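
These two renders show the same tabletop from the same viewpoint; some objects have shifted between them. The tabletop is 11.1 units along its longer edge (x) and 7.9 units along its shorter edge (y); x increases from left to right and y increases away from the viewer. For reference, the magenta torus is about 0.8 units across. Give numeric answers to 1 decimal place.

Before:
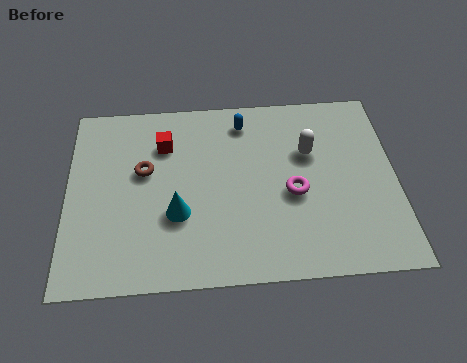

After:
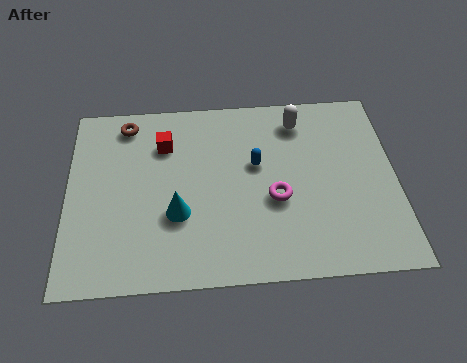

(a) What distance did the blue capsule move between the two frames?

1.9

The blue capsule moved from about (6.0, 6.6) to (6.4, 4.7), a distance of √(0.4² + 1.9²) ≈ 1.9.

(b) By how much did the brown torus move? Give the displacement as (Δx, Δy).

(-0.6, 2.1)

The brown torus was at about (2.6, 4.7) and moved to about (2.0, 6.8).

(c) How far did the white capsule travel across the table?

1.4

The white capsule was near (8.2, 5.1) before and (7.9, 6.5) after, so it travelled √(0.3² + 1.4²) ≈ 1.4 units.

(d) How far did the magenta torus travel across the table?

0.6

The magenta torus was near (7.6, 3.4) before and (7.0, 3.2) after, so it travelled √(0.6² + 0.2²) ≈ 0.6 units.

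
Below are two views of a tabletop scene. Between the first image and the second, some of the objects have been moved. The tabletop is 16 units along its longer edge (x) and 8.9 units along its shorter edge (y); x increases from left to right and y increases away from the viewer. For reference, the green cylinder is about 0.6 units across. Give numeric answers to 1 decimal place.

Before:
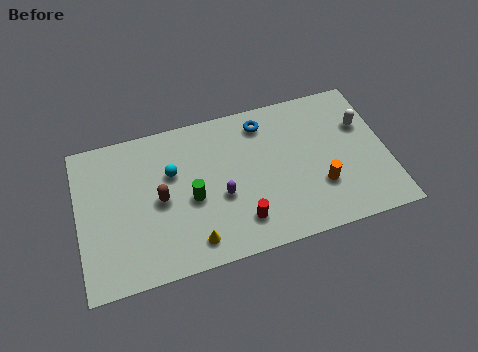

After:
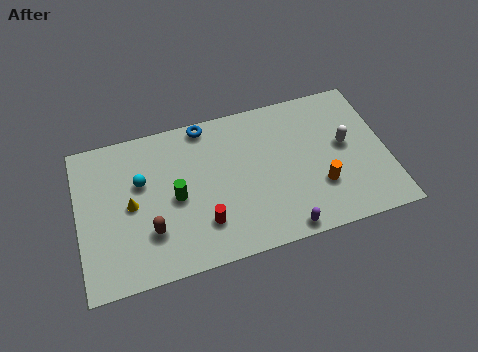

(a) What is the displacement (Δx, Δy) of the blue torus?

(-3.0, 0.7)

The blue torus was at about (9.8, 7.4) and moved to about (6.8, 8.1).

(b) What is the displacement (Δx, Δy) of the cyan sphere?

(-1.6, -0.1)

The cyan sphere started near (4.9, 5.7) and ended near (3.3, 5.6).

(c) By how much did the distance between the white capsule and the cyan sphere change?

+0.6

Before: roughly 10.0 units apart; after: 10.6. That's 0.6 units further apart.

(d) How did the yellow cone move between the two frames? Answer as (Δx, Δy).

(-3.0, 3.0)

The yellow cone was at about (5.7, 1.4) and moved to about (2.7, 4.4).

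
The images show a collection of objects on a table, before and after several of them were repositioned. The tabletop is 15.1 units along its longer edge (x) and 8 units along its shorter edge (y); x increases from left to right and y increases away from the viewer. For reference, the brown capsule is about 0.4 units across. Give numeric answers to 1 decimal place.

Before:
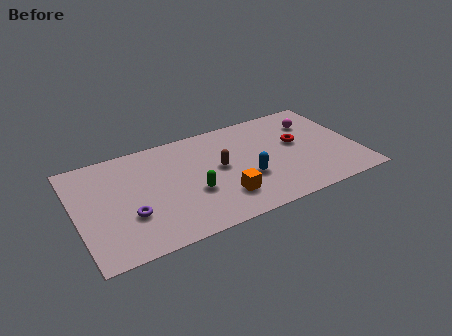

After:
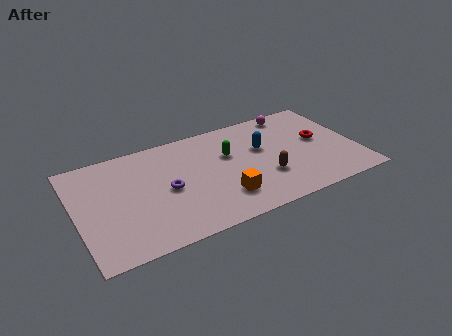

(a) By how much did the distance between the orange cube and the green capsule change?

+1.4

The distance was about 1.8 in the first image and 3.2 in the second, so they moved 1.4 units further apart.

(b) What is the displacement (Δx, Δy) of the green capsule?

(2.2, 2.1)

The green capsule started near (6.1, 3.0) and ended near (8.3, 5.1).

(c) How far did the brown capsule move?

2.9

The brown capsule moved from about (7.7, 4.3) to (10.0, 2.6), a distance of √(2.3² + 1.7²) ≈ 2.9.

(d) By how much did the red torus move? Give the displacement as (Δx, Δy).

(1.2, -0.2)

The red torus was at about (12.0, 4.6) and moved to about (13.2, 4.4).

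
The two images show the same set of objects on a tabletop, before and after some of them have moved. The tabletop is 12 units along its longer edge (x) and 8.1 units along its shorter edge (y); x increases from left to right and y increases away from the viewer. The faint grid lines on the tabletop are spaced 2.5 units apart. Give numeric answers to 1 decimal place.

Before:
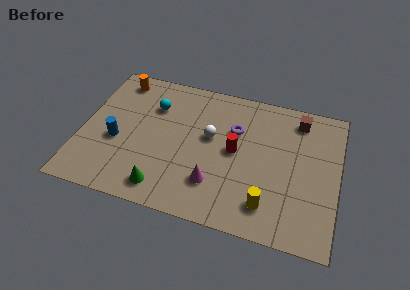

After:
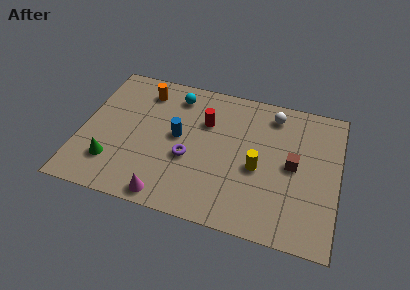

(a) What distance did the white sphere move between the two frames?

3.5

The white sphere moved from about (6.0, 4.7) to (8.8, 6.8), a distance of √(2.8² + 2.1²) ≈ 3.5.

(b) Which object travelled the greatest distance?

the white sphere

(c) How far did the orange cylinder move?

1.4

The orange cylinder moved from about (1.4, 7.0) to (2.7, 6.6), a distance of √(1.3² + 0.4²) ≈ 1.4.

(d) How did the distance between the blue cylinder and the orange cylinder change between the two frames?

-0.8

The distance was about 3.7 in the first image and 2.9 in the second, so they moved 0.8 units closer together.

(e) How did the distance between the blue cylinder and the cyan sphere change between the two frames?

-0.5

The distance was about 2.9 in the first image and 2.4 in the second, so they moved 0.5 units closer together.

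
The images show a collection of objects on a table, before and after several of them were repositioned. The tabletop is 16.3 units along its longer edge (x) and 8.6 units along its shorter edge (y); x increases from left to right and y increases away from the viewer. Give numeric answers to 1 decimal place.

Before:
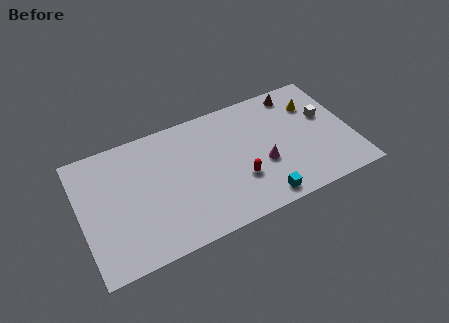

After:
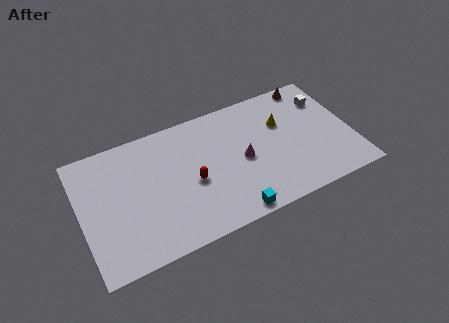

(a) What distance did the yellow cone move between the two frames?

2.1

The yellow cone moved from about (14.3, 6.3) to (12.3, 5.7), a distance of √(2.0² + 0.6²) ≈ 2.1.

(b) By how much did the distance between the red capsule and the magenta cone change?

+1.5

The distance was about 1.6 in the first image and 3.1 in the second, so they moved 1.5 units further apart.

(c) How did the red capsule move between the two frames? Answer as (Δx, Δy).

(-2.7, 1.0)

The red capsule started near (9.3, 2.8) and ended near (6.6, 3.8).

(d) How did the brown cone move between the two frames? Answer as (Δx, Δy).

(0.9, 0.3)

The brown cone was at about (13.4, 7.5) and moved to about (14.3, 7.8).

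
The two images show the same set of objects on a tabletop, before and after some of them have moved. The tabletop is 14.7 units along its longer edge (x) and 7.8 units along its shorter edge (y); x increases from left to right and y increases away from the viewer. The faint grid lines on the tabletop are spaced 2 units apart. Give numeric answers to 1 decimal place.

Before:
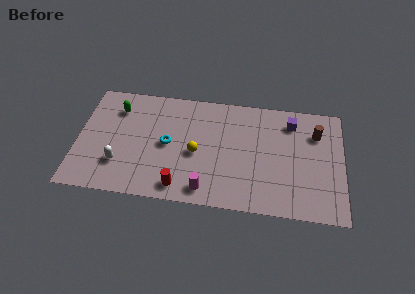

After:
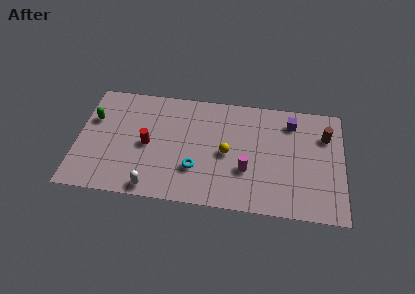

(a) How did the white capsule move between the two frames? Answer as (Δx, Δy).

(1.9, -1.4)

The white capsule was at about (2.4, 2.2) and moved to about (4.3, 0.8).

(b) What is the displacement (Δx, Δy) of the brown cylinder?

(0.5, -0.1)

The brown cylinder started near (13.2, 5.7) and ended near (13.7, 5.6).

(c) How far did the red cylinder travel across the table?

3.2

The red cylinder was near (5.8, 1.1) before and (3.9, 3.7) after, so it travelled √(1.9² + 2.6²) ≈ 3.2 units.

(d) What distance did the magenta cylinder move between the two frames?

2.7

The magenta cylinder moved from about (7.2, 1.1) to (9.4, 2.7), a distance of √(2.2² + 1.6²) ≈ 2.7.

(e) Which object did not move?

the purple cube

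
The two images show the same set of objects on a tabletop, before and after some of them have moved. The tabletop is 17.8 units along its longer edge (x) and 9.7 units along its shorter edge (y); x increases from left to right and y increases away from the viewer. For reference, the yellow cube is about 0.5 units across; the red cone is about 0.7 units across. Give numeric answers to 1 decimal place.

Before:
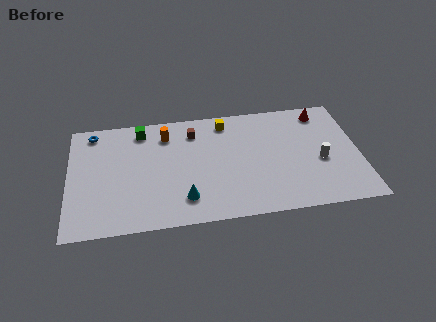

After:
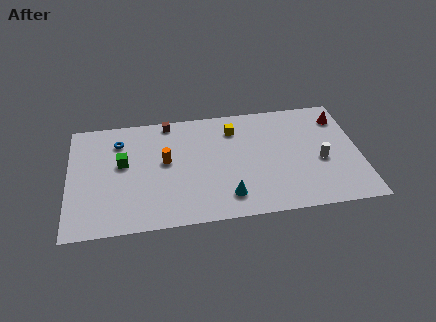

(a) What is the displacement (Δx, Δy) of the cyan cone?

(2.6, -0.2)

The cyan cone was at about (7.0, 2.1) and moved to about (9.6, 1.9).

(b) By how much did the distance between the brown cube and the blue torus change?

-2.9

They were about 6.3 units apart before and 3.4 after — 2.9 units closer together.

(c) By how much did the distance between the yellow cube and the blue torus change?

-1.1

The distance was about 8.2 in the first image and 7.1 in the second, so they moved 1.1 units closer together.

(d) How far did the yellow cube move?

0.9

From (9.7, 8.3) to (10.2, 7.6), the yellow cube covered √(0.5² + 0.7²) ≈ 0.9 units.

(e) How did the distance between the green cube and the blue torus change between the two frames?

-1.1

They were about 3.0 units apart before and 1.9 after — 1.1 units closer together.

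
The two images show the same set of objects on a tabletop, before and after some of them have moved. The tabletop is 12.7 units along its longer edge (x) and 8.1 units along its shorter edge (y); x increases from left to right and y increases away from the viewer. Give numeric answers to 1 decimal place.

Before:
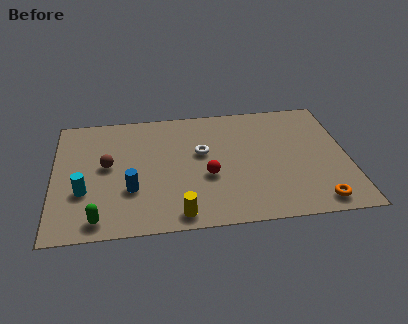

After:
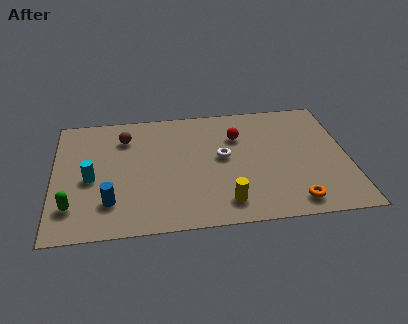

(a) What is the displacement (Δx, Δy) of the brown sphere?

(0.8, 1.8)

The brown sphere started near (2.3, 4.4) and ended near (3.1, 6.2).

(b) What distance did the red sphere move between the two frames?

2.9

From (6.6, 3.2) to (8.0, 5.7), the red sphere covered √(1.4² + 2.5²) ≈ 2.9 units.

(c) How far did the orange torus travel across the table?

1.0

The orange torus was near (11.2, 1.0) before and (10.2, 1.1) after, so it travelled √(1.0² + 0.1²) ≈ 1.0 units.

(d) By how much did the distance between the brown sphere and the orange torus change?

-0.8

They were about 9.5 units apart before and 8.7 after — 0.8 units closer together.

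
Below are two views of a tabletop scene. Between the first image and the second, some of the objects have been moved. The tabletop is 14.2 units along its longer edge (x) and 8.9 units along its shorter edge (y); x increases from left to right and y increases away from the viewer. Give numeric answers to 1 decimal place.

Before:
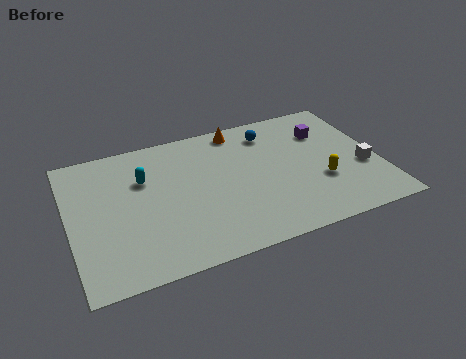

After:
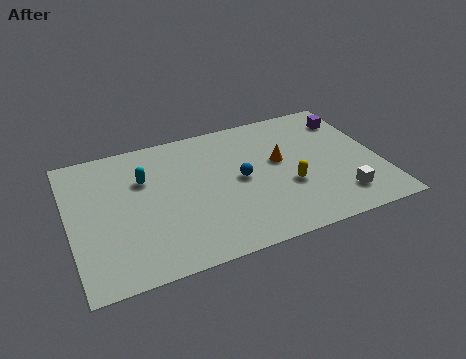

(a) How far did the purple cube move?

1.3

The purple cube was near (12.0, 6.4) before and (13.2, 7.0) after, so it travelled √(1.2² + 0.6²) ≈ 1.3 units.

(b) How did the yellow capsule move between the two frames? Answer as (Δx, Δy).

(-1.5, 0.2)

The yellow capsule was at about (11.4, 3.1) and moved to about (9.9, 3.3).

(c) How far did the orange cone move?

3.2

The orange cone was near (8.1, 7.9) before and (9.7, 5.1) after, so it travelled √(1.6² + 2.8²) ≈ 3.2 units.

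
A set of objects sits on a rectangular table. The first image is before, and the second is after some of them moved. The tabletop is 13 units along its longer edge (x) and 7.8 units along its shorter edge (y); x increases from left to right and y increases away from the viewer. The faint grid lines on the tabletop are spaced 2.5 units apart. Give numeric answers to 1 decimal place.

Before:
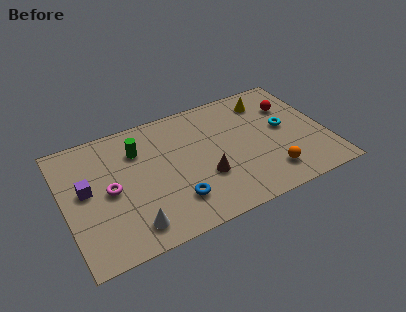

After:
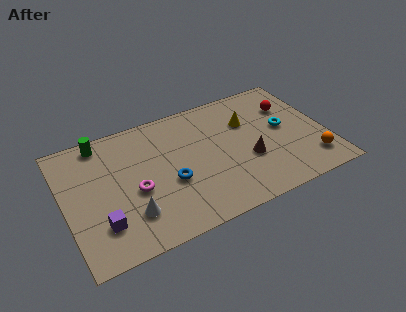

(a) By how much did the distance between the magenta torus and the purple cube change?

+1.0

They were about 1.2 units apart before and 2.2 after — 1.0 units further apart.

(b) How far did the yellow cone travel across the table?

1.5

From (10.4, 6.3) to (9.3, 5.3), the yellow cone covered √(1.1² + 1.0²) ≈ 1.5 units.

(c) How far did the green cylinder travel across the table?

2.1

From (3.8, 5.7) to (2.1, 6.9), the green cylinder covered √(1.7² + 1.2²) ≈ 2.1 units.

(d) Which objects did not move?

the cyan torus and the red sphere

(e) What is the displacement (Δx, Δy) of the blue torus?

(-0.1, 1.2)

The blue torus started near (5.2, 1.9) and ended near (5.1, 3.1).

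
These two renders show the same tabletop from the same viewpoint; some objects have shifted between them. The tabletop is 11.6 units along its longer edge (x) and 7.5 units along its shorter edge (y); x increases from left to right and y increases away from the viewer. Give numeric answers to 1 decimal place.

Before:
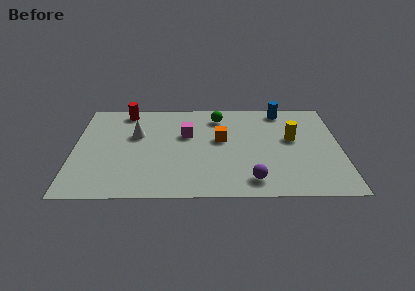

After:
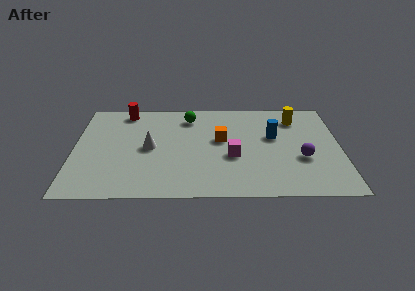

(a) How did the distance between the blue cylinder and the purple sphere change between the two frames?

-3.5

They were about 5.6 units apart before and 2.1 after — 3.5 units closer together.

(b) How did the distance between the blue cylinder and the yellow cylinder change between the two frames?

-0.6

Before: roughly 2.3 units apart; after: 1.7. That's 0.6 units closer together.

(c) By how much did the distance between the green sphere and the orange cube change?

+0.5

The distance was about 1.8 in the first image and 2.3 in the second, so they moved 0.5 units further apart.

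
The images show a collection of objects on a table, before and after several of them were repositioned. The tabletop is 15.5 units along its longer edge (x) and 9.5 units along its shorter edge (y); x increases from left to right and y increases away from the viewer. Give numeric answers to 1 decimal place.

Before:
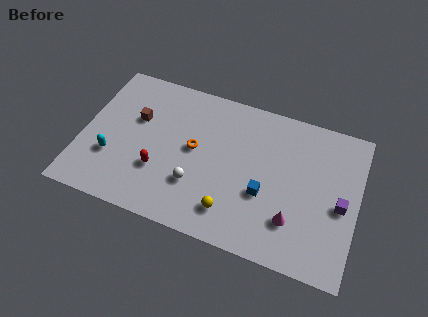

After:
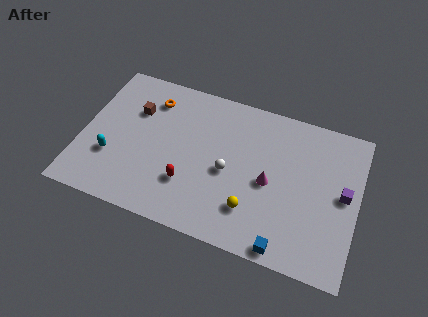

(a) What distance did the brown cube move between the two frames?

0.5

The brown cube was near (2.9, 6.0) before and (2.8, 6.5) after, so it travelled √(0.1² + 0.5²) ≈ 0.5 units.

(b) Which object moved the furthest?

the orange torus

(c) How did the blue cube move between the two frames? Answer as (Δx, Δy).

(1.4, -2.8)

The blue cube started near (10.4, 3.6) and ended near (11.8, 0.8).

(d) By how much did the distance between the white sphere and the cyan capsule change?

+1.8

Before: roughly 4.8 units apart; after: 6.6. That's 1.8 units further apart.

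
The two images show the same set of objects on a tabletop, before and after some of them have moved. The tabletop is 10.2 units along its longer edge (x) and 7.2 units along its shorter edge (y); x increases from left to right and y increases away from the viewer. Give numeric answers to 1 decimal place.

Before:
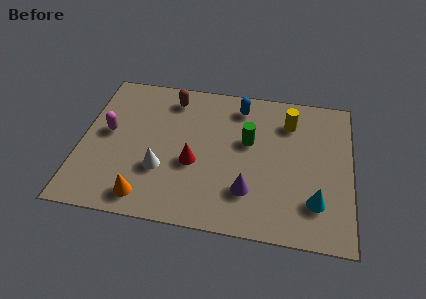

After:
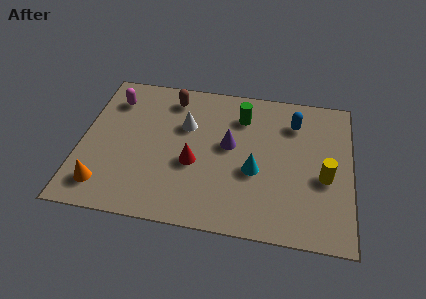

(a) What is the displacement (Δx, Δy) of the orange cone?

(-1.6, 0.3)

From the two frames, the orange cone sits at roughly (2.6, 1.0) before and (1.0, 1.3) after.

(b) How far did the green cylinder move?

1.2

The green cylinder was near (6.3, 4.3) before and (6.0, 5.5) after, so it travelled √(0.3² + 1.2²) ≈ 1.2 units.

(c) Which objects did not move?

the red cone and the brown capsule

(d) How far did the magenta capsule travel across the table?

1.7

From (1.0, 3.9) to (1.1, 5.6), the magenta capsule covered √(0.1² + 1.7²) ≈ 1.7 units.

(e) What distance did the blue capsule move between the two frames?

2.2

The blue capsule was near (5.9, 6.0) before and (8.0, 5.5) after, so it travelled √(2.1² + 0.5²) ≈ 2.2 units.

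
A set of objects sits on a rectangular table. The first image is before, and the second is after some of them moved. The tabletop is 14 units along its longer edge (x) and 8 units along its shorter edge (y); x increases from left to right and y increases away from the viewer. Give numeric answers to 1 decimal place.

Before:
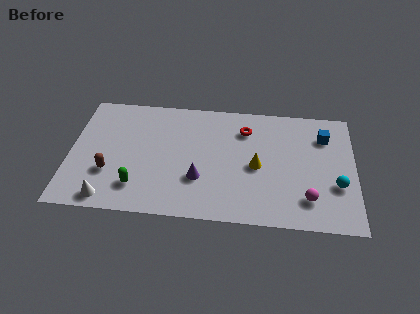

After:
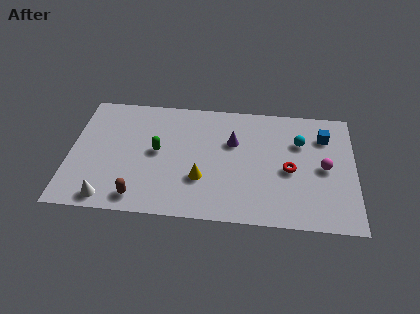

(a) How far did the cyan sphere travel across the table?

3.2

From (13.1, 2.8) to (11.3, 5.5), the cyan sphere covered √(1.8² + 2.7²) ≈ 3.2 units.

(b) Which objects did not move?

the blue cube and the white cone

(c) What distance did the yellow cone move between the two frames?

2.9

From (9.2, 3.7) to (6.5, 2.6), the yellow cone covered √(2.7² + 1.1²) ≈ 2.9 units.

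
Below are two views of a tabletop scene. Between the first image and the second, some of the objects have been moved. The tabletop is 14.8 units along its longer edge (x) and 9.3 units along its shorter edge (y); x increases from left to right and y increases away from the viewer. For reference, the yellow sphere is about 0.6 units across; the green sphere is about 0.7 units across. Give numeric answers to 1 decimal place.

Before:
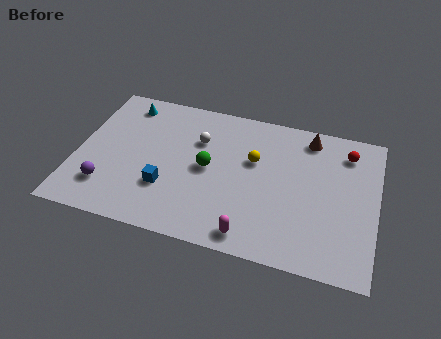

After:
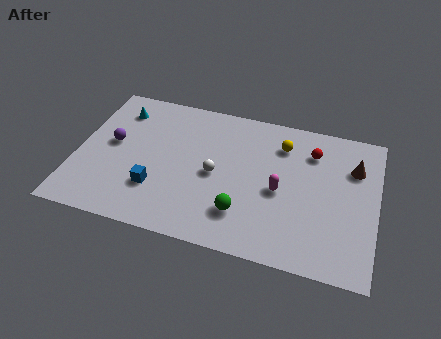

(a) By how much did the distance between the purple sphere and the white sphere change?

-0.7

The distance was about 5.9 in the first image and 5.2 in the second, so they moved 0.7 units closer together.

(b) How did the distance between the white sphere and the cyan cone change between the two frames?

+1.8

They were about 4.1 units apart before and 5.9 after — 1.8 units further apart.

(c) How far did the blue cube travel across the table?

0.5

The blue cube was near (4.6, 2.9) before and (4.1, 2.7) after, so it travelled √(0.5² + 0.2²) ≈ 0.5 units.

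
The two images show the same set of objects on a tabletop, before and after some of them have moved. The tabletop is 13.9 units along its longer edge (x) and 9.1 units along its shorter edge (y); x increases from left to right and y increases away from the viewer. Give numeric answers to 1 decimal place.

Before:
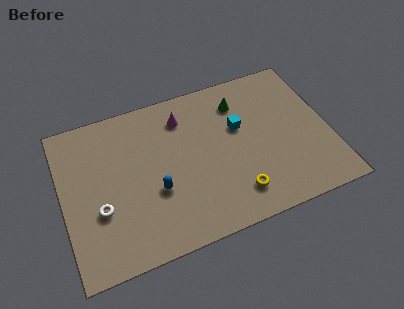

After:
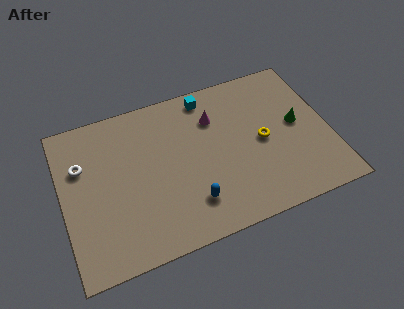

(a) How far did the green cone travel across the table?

3.6

From (9.5, 7.1) to (12.3, 4.8), the green cone covered √(2.8² + 2.3²) ≈ 3.6 units.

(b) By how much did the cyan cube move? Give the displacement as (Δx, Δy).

(-1.4, 2.4)

The cyan cube started near (9.3, 5.6) and ended near (7.9, 8.0).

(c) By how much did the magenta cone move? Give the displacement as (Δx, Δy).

(1.6, -0.6)

The magenta cone started near (6.5, 7.2) and ended near (8.1, 6.6).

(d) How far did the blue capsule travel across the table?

2.1

The blue capsule moved from about (4.7, 3.4) to (6.4, 2.1), a distance of √(1.7² + 1.3²) ≈ 2.1.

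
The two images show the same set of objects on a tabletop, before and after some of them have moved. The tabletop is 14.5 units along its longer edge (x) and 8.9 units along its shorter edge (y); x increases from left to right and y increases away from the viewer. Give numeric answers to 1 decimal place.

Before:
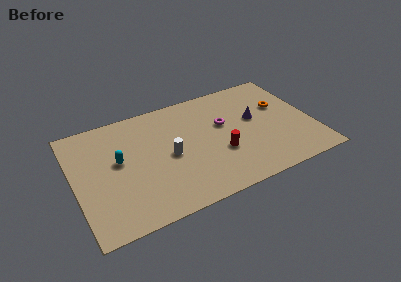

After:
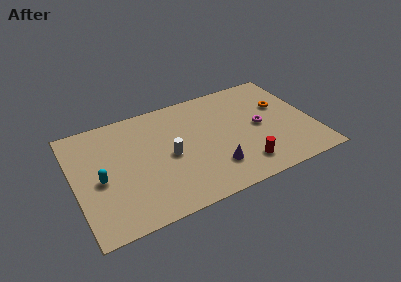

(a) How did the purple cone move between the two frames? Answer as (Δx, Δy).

(-2.9, -2.9)

The purple cone was at about (11.1, 5.1) and moved to about (8.2, 2.2).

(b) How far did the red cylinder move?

1.9

From (8.7, 3.2) to (9.9, 1.7), the red cylinder covered √(1.2² + 1.5²) ≈ 1.9 units.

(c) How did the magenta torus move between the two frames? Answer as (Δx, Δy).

(2.1, -1.0)

The magenta torus was at about (9.2, 5.4) and moved to about (11.3, 4.4).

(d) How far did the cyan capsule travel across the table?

1.6

The cyan capsule moved from about (2.7, 5.0) to (1.5, 4.0), a distance of √(1.2² + 1.0²) ≈ 1.6.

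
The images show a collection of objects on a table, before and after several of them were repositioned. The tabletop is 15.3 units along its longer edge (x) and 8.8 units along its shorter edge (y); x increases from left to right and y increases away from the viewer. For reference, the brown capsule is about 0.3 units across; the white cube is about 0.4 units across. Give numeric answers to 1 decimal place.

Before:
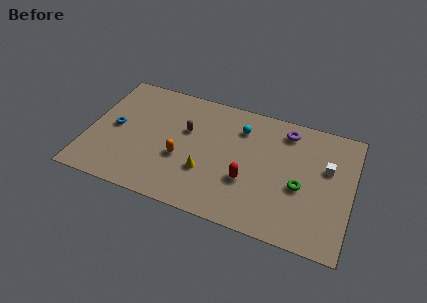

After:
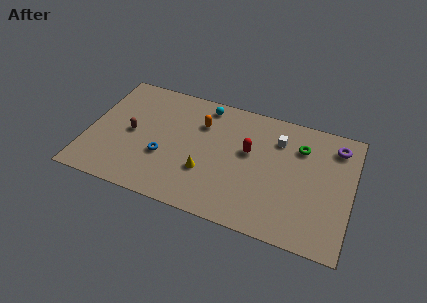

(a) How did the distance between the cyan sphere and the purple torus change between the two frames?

+5.0

The distance was about 2.7 in the first image and 7.7 in the second, so they moved 5.0 units further apart.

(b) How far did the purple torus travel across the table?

2.9

The purple torus was near (11.3, 7.4) before and (14.2, 7.2) after, so it travelled √(2.9² + 0.2²) ≈ 2.9 units.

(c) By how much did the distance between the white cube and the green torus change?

-1.0

The distance was about 2.3 in the first image and 1.3 in the second, so they moved 1.0 units closer together.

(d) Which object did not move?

the yellow cone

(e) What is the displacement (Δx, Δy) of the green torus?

(-0.2, 2.8)

The green torus started near (12.4, 3.7) and ended near (12.2, 6.5).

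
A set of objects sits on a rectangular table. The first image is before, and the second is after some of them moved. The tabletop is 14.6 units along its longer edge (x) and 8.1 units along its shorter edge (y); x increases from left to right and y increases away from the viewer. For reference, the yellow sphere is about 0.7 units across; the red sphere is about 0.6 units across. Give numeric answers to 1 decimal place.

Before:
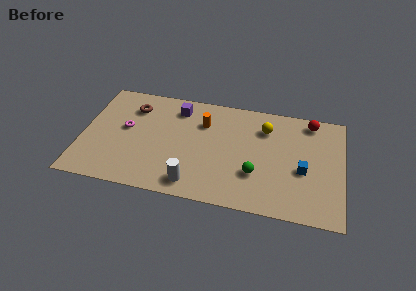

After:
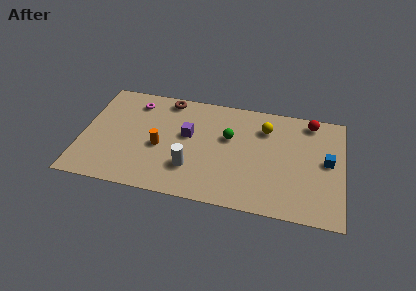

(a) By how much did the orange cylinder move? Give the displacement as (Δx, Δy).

(-2.3, -2.3)

From the two frames, the orange cylinder sits at roughly (6.7, 5.8) before and (4.4, 3.5) after.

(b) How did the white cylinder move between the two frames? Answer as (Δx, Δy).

(-0.2, 1.1)

The white cylinder started near (6.4, 1.2) and ended near (6.2, 2.3).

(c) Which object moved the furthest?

the orange cylinder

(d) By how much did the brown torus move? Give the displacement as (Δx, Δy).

(1.9, 1.0)

The brown torus was at about (2.7, 6.2) and moved to about (4.6, 7.2).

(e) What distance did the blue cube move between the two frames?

1.6

The blue cube moved from about (12.4, 3.4) to (13.7, 4.3), a distance of √(1.3² + 0.9²) ≈ 1.6.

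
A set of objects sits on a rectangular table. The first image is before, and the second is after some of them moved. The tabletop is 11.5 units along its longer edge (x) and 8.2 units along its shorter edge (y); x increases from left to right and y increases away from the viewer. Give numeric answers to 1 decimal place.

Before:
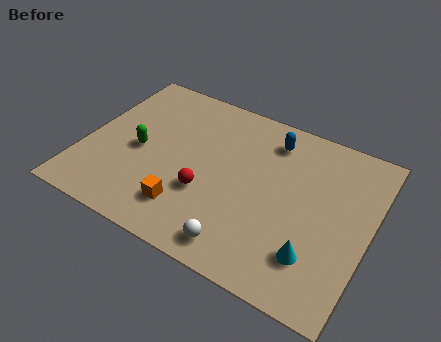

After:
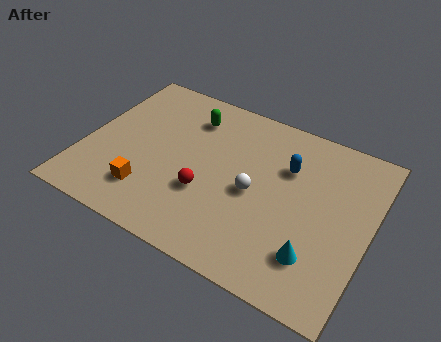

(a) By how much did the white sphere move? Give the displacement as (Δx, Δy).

(0.1, 2.7)

From the two frames, the white sphere sits at roughly (6.8, 1.1) before and (6.9, 3.8) after.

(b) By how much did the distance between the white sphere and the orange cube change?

+2.0

The distance was about 2.4 in the first image and 4.4 in the second, so they moved 2.0 units further apart.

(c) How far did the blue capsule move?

1.4

The blue capsule was near (7.2, 6.7) before and (8.0, 5.6) after, so it travelled √(0.8² + 1.1²) ≈ 1.4 units.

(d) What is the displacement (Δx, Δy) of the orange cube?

(-1.6, 0.1)

The orange cube was at about (4.5, 1.8) and moved to about (2.9, 1.9).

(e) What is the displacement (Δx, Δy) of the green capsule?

(1.7, 2.6)

The green capsule started near (2.2, 3.8) and ended near (3.9, 6.4).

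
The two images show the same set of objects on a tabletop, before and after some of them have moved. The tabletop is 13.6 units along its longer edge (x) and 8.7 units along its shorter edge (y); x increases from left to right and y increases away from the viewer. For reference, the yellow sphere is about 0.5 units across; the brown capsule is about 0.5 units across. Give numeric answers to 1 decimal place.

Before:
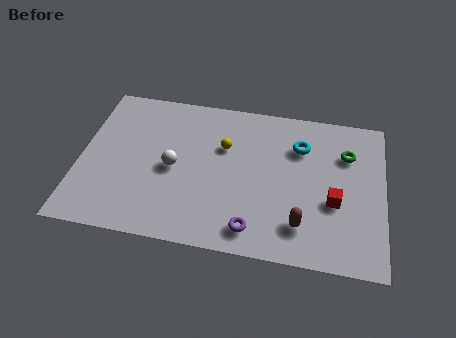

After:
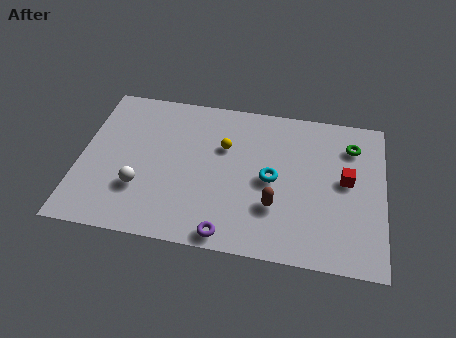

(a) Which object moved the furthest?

the cyan torus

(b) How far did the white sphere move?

2.0

The white sphere was near (4.2, 4.1) before and (2.8, 2.7) after, so it travelled √(1.4² + 1.4²) ≈ 2.0 units.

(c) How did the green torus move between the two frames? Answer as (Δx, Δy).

(0.2, 0.5)

From the two frames, the green torus sits at roughly (11.9, 6.2) before and (12.1, 6.7) after.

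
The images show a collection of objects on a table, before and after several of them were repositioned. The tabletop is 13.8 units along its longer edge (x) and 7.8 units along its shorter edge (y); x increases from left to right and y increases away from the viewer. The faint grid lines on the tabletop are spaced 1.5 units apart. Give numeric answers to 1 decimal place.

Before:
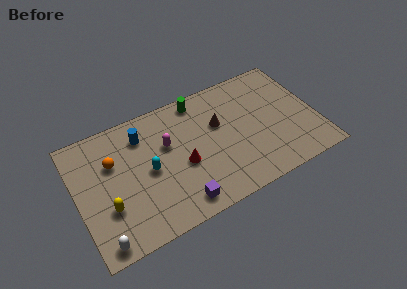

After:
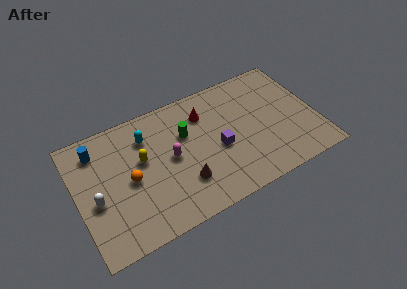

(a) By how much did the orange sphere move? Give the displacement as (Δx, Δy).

(0.8, -1.5)

The orange sphere started near (2.2, 5.2) and ended near (3.0, 3.7).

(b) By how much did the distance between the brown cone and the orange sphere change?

-2.8

They were about 6.1 units apart before and 3.3 after — 2.8 units closer together.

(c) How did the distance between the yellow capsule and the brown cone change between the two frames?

-3.9

They were about 7.1 units apart before and 3.2 after — 3.9 units closer together.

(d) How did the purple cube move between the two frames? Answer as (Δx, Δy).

(2.6, 2.3)

The purple cube started near (5.5, 1.1) and ended near (8.1, 3.4).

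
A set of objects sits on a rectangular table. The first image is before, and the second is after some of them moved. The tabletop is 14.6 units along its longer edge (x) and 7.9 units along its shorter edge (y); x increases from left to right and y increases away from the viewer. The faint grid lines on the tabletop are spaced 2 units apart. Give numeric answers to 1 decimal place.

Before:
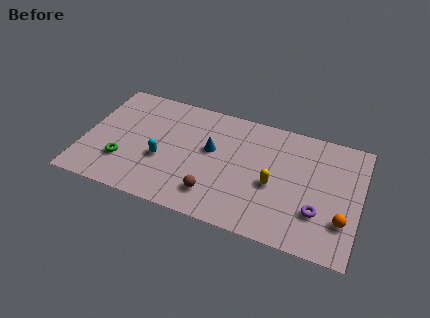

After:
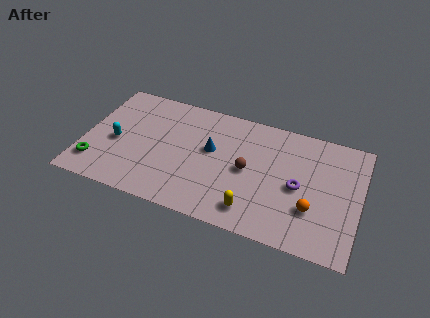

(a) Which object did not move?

the blue cone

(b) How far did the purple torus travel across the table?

1.7

The purple torus was near (12.5, 2.4) before and (11.4, 3.7) after, so it travelled √(1.1² + 1.3²) ≈ 1.7 units.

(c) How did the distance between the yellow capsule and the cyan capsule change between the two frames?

+1.9

They were about 5.9 units apart before and 7.8 after — 1.9 units further apart.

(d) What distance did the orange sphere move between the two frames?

1.6

The orange sphere moved from about (13.8, 2.3) to (12.2, 2.5), a distance of √(1.6² + 0.2²) ≈ 1.6.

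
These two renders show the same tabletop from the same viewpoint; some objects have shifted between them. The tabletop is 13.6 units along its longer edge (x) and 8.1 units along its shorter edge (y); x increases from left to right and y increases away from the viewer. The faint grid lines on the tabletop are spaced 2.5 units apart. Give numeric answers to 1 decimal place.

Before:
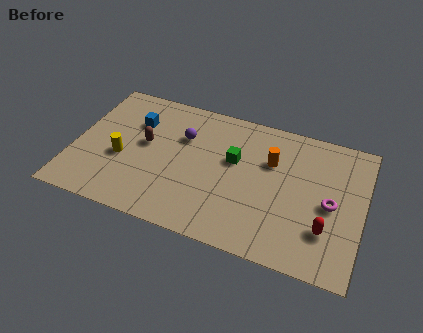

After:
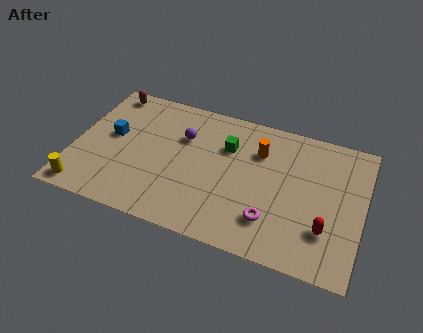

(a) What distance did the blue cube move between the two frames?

1.6

The blue cube was near (2.7, 5.7) before and (1.7, 4.5) after, so it travelled √(1.0² + 1.2²) ≈ 1.6 units.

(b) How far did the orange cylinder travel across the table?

0.7

From (9.2, 5.4) to (8.6, 5.8), the orange cylinder covered √(0.6² + 0.4²) ≈ 0.7 units.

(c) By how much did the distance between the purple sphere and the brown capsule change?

+2.2

The distance was about 2.0 in the first image and 4.2 in the second, so they moved 2.2 units further apart.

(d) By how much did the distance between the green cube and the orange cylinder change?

-0.3

Before: roughly 1.8 units apart; after: 1.5. That's 0.3 units closer together.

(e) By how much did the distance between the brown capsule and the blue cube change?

+1.4

They were about 1.3 units apart before and 2.7 after — 1.4 units further apart.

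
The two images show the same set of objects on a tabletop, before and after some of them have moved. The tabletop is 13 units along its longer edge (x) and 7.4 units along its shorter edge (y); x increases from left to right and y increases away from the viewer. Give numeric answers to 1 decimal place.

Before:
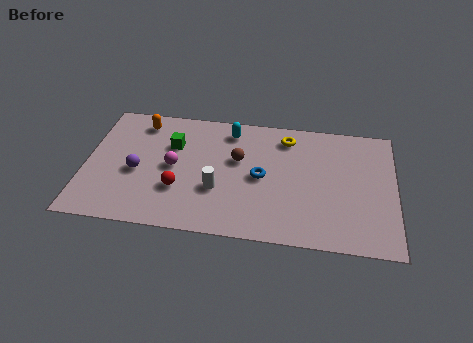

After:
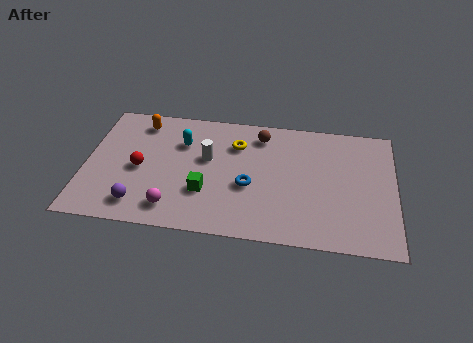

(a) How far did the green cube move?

3.0

The green cube was near (3.6, 5.0) before and (5.1, 2.4) after, so it travelled √(1.5² + 2.6²) ≈ 3.0 units.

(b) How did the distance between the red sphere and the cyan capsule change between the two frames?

-1.8

Before: roughly 4.3 units apart; after: 2.5. That's 1.8 units closer together.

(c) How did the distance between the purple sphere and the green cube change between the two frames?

+0.6

Before: roughly 2.3 units apart; after: 2.9. That's 0.6 units further apart.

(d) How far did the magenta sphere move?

2.4

The magenta sphere was near (3.7, 3.7) before and (3.8, 1.3) after, so it travelled √(0.1² + 2.4²) ≈ 2.4 units.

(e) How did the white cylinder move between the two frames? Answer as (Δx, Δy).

(-0.5, 1.8)

From the two frames, the white cylinder sits at roughly (5.6, 2.6) before and (5.1, 4.4) after.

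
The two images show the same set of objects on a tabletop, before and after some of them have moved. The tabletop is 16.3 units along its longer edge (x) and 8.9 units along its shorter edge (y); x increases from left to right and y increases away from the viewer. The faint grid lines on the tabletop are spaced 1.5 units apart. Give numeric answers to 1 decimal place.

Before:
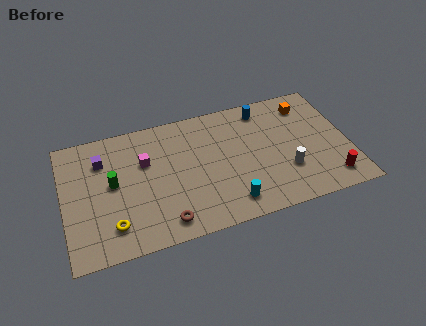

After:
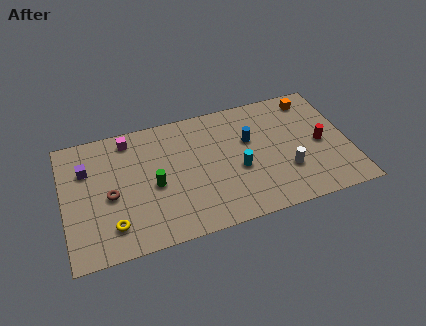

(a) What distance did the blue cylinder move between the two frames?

2.2

From (11.7, 7.6) to (10.7, 5.6), the blue cylinder covered √(1.0² + 2.0²) ≈ 2.2 units.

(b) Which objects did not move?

the yellow torus and the white cylinder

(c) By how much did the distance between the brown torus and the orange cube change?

+1.9

The distance was about 10.5 in the first image and 12.4 in the second, so they moved 1.9 units further apart.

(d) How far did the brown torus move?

4.0

The brown torus moved from about (5.5, 1.3) to (2.6, 4.0), a distance of √(2.9² + 2.7²) ≈ 4.0.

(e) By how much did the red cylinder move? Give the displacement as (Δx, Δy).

(-0.3, 2.7)

The red cylinder was at about (15.0, 1.5) and moved to about (14.7, 4.2).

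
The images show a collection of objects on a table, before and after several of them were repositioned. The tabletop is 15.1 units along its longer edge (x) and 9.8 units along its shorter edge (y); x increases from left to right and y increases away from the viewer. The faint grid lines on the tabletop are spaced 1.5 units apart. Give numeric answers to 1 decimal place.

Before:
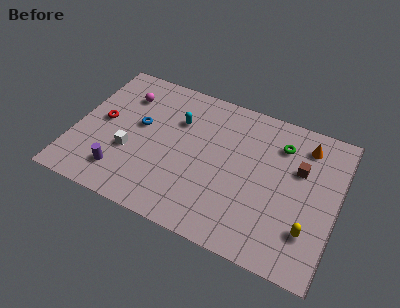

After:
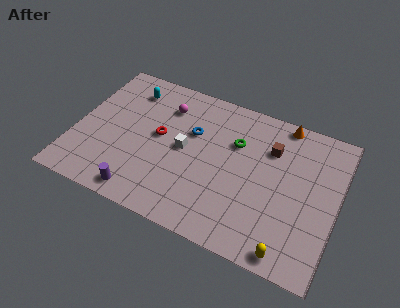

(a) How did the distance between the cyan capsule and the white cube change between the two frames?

+0.6

Before: roughly 4.0 units apart; after: 4.6. That's 0.6 units further apart.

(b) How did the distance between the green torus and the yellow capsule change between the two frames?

+1.5

They were about 5.3 units apart before and 6.8 after — 1.5 units further apart.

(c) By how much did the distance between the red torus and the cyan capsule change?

-1.2

Before: roughly 4.5 units apart; after: 3.3. That's 1.2 units closer together.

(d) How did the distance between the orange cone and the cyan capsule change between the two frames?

+1.6

Before: roughly 7.4 units apart; after: 9.0. That's 1.6 units further apart.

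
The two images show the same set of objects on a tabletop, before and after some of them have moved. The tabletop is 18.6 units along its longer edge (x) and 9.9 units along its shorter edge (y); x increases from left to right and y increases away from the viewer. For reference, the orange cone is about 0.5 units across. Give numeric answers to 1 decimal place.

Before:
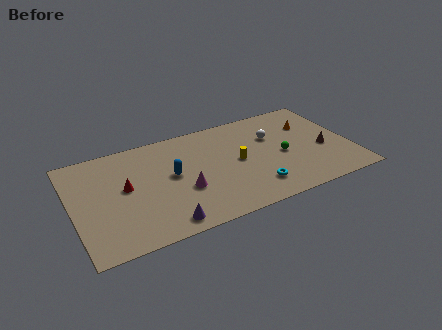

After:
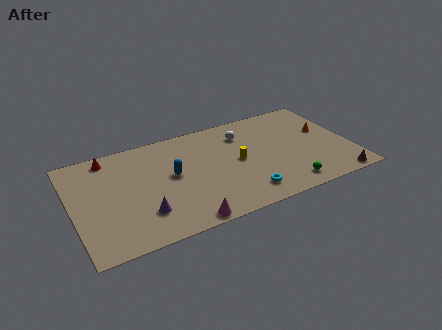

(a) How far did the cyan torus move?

0.8

The cyan torus moved from about (11.8, 2.1) to (11.1, 1.8), a distance of √(0.7² + 0.3²) ≈ 0.8.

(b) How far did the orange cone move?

1.3

From (16.2, 6.9) to (17.1, 5.9), the orange cone covered √(0.9² + 1.0²) ≈ 1.3 units.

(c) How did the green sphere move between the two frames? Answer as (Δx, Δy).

(-0.1, -3.1)

The green sphere started near (14.0, 4.5) and ended near (13.9, 1.4).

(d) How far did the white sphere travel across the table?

2.1

The white sphere moved from about (13.6, 6.6) to (11.7, 7.6), a distance of √(1.9² + 1.0²) ≈ 2.1.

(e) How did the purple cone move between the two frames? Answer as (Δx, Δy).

(-1.2, 1.4)

From the two frames, the purple cone sits at roughly (5.6, 1.2) before and (4.4, 2.6) after.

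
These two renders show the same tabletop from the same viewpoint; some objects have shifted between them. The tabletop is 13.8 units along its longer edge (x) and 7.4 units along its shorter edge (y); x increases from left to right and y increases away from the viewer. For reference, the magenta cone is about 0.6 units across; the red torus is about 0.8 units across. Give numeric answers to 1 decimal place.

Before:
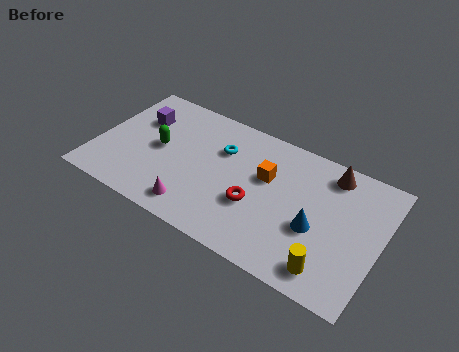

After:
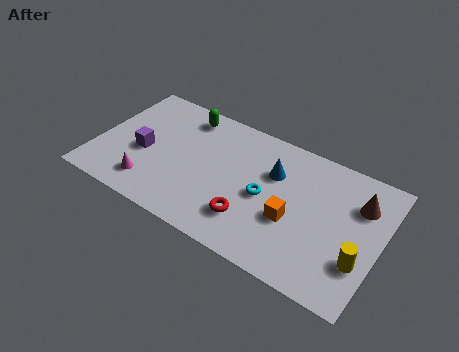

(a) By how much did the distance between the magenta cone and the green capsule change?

+1.5

Before: roughly 3.4 units apart; after: 4.9. That's 1.5 units further apart.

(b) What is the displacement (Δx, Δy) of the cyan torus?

(2.4, -1.6)

The cyan torus was at about (5.9, 5.1) and moved to about (8.3, 3.5).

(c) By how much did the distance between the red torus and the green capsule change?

+0.9

Before: roughly 5.0 units apart; after: 5.9. That's 0.9 units further apart.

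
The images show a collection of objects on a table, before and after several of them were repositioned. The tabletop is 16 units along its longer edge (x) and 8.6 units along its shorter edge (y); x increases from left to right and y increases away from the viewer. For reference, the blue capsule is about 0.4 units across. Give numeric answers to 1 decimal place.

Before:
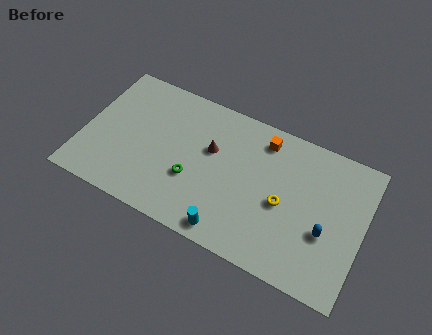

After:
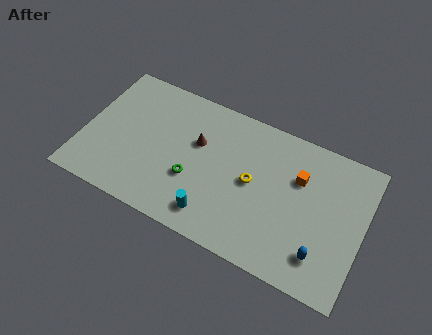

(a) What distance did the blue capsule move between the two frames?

1.4

The blue capsule was near (14.0, 3.3) before and (13.9, 1.9) after, so it travelled √(0.1² + 1.4²) ≈ 1.4 units.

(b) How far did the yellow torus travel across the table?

1.9

From (11.5, 3.9) to (9.7, 4.4), the yellow torus covered √(1.8² + 0.5²) ≈ 1.9 units.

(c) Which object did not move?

the green torus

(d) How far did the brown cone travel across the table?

0.8

The brown cone was near (7.2, 5.3) before and (6.4, 5.4) after, so it travelled √(0.8² + 0.1²) ≈ 0.8 units.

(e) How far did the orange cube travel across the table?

2.6

The orange cube was near (10.0, 7.2) before and (12.2, 5.8) after, so it travelled √(2.2² + 1.4²) ≈ 2.6 units.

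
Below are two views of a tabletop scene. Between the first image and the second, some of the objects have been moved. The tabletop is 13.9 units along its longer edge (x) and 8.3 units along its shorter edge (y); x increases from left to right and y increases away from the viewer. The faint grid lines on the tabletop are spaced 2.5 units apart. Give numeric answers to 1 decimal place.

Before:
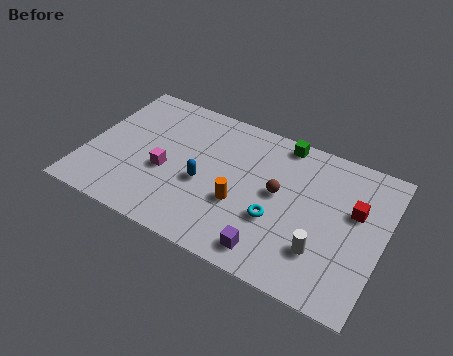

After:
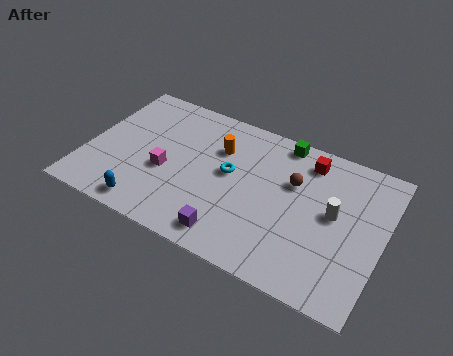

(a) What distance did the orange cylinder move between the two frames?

3.0

The orange cylinder was near (7.4, 3.1) before and (6.0, 5.8) after, so it travelled √(1.4² + 2.7²) ≈ 3.0 units.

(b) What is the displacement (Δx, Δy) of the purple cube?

(-1.9, 0.0)

The purple cube was at about (9.1, 1.2) and moved to about (7.2, 1.2).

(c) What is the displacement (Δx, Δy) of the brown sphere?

(0.6, 0.9)

The brown sphere started near (9.0, 4.5) and ended near (9.6, 5.4).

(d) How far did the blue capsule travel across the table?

3.4

The blue capsule was near (5.6, 3.5) before and (3.3, 1.0) after, so it travelled √(2.3² + 2.5²) ≈ 3.4 units.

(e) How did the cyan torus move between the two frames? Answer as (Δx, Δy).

(-2.4, 1.6)

From the two frames, the cyan torus sits at roughly (9.1, 3.0) before and (6.7, 4.6) after.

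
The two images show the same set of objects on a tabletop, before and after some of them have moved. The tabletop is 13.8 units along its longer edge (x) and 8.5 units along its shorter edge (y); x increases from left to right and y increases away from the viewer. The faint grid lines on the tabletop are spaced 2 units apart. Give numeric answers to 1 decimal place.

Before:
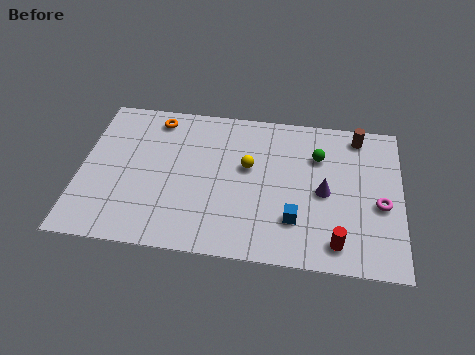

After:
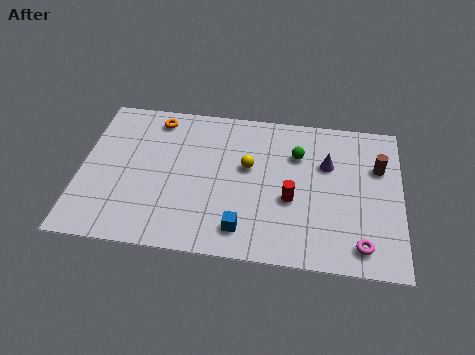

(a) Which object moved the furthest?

the red cylinder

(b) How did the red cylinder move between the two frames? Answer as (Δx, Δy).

(-2.0, 2.1)

From the two frames, the red cylinder sits at roughly (11.1, 1.3) before and (9.1, 3.4) after.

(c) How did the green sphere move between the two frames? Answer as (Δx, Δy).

(-0.9, 0.0)

The green sphere started near (10.2, 6.0) and ended near (9.3, 6.0).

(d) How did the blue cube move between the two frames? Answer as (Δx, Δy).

(-2.2, -0.8)

From the two frames, the blue cube sits at roughly (9.3, 2.3) before and (7.1, 1.5) after.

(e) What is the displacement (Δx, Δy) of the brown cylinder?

(0.9, -1.7)

The brown cylinder was at about (11.9, 7.4) and moved to about (12.8, 5.7).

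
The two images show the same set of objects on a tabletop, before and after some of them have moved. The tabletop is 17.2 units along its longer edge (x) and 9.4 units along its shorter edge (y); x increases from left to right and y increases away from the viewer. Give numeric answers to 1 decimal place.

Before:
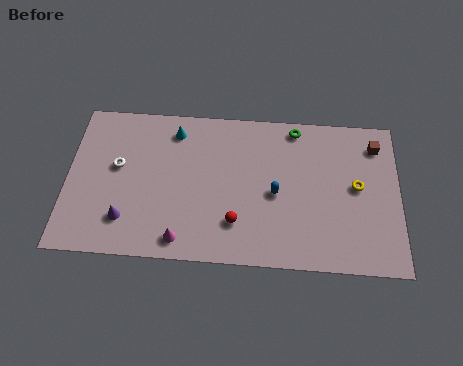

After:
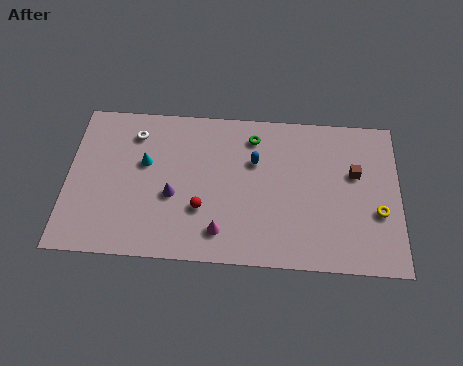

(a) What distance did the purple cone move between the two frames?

2.9

From (3.1, 2.2) to (5.5, 3.8), the purple cone covered √(2.4² + 1.6²) ≈ 2.9 units.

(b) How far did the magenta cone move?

2.1

The magenta cone was near (6.0, 1.2) before and (8.0, 1.8) after, so it travelled √(2.0² + 0.6²) ≈ 2.1 units.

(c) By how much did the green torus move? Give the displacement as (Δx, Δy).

(-2.2, -0.7)

From the two frames, the green torus sits at roughly (11.8, 8.4) before and (9.6, 7.7) after.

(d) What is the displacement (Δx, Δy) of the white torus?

(0.8, 2.1)

The white torus was at about (2.6, 5.4) and moved to about (3.4, 7.5).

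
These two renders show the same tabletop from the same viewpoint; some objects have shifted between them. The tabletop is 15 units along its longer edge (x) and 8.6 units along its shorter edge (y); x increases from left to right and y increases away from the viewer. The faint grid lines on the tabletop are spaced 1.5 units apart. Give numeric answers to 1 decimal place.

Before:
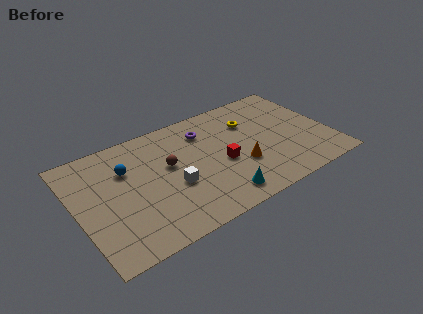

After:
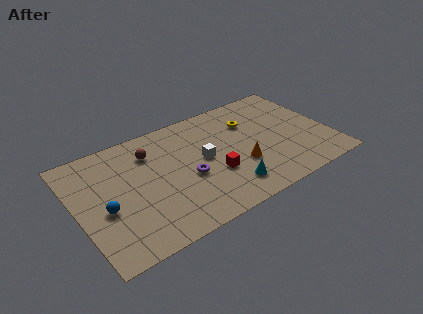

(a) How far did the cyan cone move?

0.7

From (7.9, 1.3) to (8.5, 1.7), the cyan cone covered √(0.6² + 0.4²) ≈ 0.7 units.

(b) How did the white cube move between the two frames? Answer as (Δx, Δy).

(2.0, 1.1)

The white cube started near (5.5, 3.4) and ended near (7.5, 4.5).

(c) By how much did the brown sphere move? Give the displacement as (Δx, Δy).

(-0.9, 1.5)

The brown sphere was at about (5.5, 5.0) and moved to about (4.6, 6.5).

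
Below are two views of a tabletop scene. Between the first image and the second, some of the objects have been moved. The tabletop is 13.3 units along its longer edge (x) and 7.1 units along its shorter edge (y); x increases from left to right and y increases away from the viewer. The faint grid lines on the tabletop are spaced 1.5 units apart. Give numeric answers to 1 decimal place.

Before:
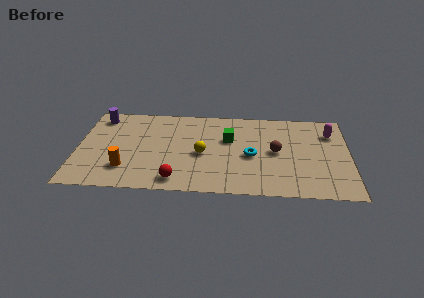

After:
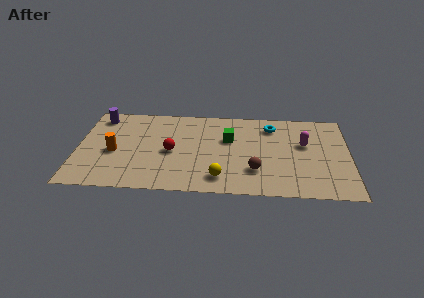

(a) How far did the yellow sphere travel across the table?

2.1

From (6.1, 3.2) to (7.0, 1.3), the yellow sphere covered √(0.9² + 1.9²) ≈ 2.1 units.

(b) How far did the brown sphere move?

1.9

From (9.7, 3.6) to (8.7, 2.0), the brown sphere covered √(1.0² + 1.6²) ≈ 1.9 units.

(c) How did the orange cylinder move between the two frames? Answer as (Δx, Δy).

(-0.6, 1.3)

The orange cylinder was at about (2.4, 1.8) and moved to about (1.8, 3.1).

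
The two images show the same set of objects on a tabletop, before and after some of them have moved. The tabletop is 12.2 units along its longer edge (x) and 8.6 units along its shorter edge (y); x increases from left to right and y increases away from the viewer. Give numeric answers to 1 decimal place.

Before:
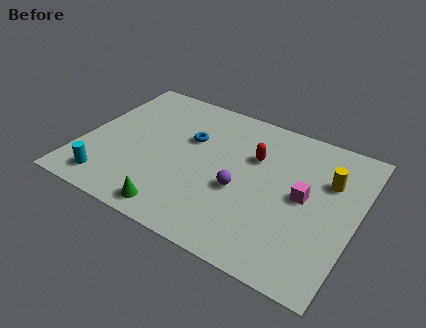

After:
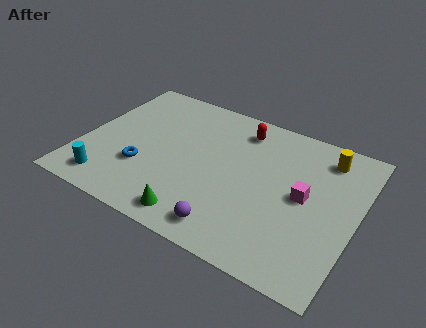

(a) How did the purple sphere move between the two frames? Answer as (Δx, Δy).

(-0.1, -2.3)

The purple sphere started near (7.2, 3.5) and ended near (7.1, 1.2).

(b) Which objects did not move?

the magenta cube and the cyan cylinder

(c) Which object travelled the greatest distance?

the blue torus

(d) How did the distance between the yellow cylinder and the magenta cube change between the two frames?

+1.1

They were about 1.7 units apart before and 2.8 after — 1.1 units further apart.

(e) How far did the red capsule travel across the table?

1.6

The red capsule was near (7.5, 5.7) before and (6.7, 7.1) after, so it travelled √(0.8² + 1.4²) ≈ 1.6 units.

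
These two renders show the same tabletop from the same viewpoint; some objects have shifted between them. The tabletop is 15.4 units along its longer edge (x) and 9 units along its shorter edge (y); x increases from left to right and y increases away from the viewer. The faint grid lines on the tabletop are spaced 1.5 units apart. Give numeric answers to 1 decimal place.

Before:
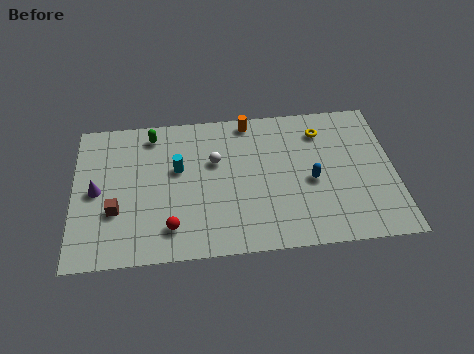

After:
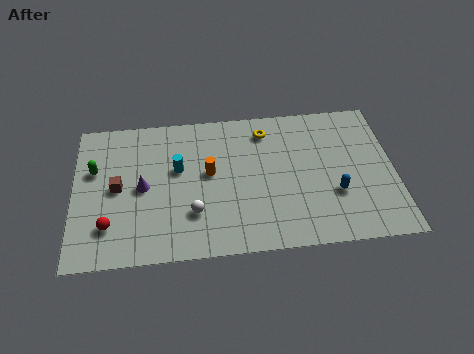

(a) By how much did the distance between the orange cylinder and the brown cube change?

-3.8

Before: roughly 8.2 units apart; after: 4.4. That's 3.8 units closer together.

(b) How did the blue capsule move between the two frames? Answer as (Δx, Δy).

(1.1, -0.9)

The blue capsule started near (11.4, 4.0) and ended near (12.5, 3.1).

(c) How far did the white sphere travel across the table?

3.3

The white sphere was near (6.8, 5.7) before and (5.7, 2.6) after, so it travelled √(1.1² + 3.1²) ≈ 3.3 units.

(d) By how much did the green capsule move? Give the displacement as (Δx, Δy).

(-2.8, -2.0)

From the two frames, the green capsule sits at roughly (3.8, 7.7) before and (1.0, 5.7) after.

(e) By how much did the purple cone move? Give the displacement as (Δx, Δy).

(2.2, 0.0)

From the two frames, the purple cone sits at roughly (1.1, 4.4) before and (3.3, 4.4) after.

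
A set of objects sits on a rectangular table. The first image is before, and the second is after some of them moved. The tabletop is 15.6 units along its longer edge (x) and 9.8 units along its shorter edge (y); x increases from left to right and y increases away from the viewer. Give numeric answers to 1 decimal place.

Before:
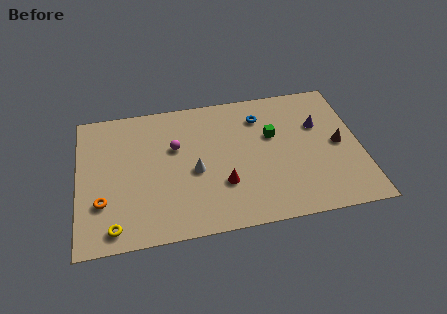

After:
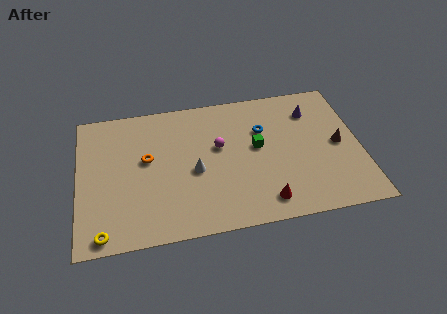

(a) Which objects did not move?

the white cone and the brown cone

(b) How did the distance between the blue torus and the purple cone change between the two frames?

-0.5

Before: roughly 3.4 units apart; after: 2.9. That's 0.5 units closer together.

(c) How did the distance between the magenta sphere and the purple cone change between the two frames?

-2.4

The distance was about 8.0 in the first image and 5.6 in the second, so they moved 2.4 units closer together.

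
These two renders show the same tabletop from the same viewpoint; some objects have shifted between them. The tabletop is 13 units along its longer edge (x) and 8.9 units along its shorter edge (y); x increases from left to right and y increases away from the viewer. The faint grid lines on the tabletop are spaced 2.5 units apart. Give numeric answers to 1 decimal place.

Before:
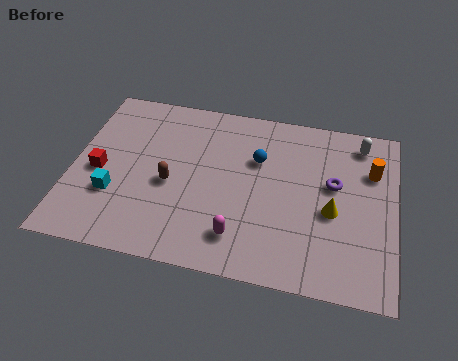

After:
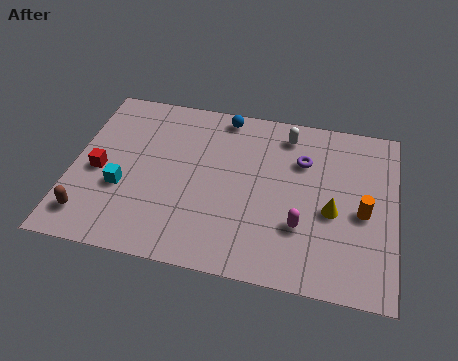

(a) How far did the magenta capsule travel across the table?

2.6

From (6.9, 1.8) to (9.3, 2.8), the magenta capsule covered √(2.4² + 1.0²) ≈ 2.6 units.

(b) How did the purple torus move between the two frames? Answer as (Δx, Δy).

(-1.3, 1.0)

From the two frames, the purple torus sits at roughly (10.5, 5.2) before and (9.2, 6.2) after.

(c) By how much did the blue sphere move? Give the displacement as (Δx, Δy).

(-1.5, 2.1)

From the two frames, the blue sphere sits at roughly (7.4, 5.9) before and (5.9, 8.0) after.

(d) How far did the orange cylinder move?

2.2

The orange cylinder was near (12.0, 6.2) before and (11.7, 4.0) after, so it travelled √(0.3² + 2.2²) ≈ 2.2 units.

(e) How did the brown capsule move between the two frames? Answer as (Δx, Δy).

(-3.1, -2.3)

The brown capsule started near (4.0, 3.9) and ended near (0.9, 1.6).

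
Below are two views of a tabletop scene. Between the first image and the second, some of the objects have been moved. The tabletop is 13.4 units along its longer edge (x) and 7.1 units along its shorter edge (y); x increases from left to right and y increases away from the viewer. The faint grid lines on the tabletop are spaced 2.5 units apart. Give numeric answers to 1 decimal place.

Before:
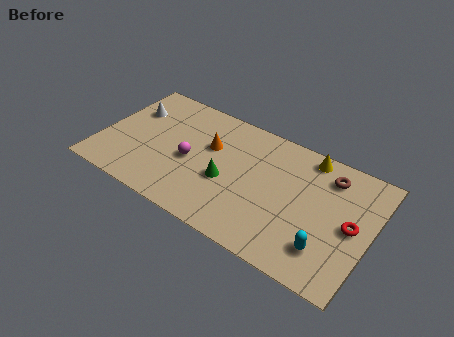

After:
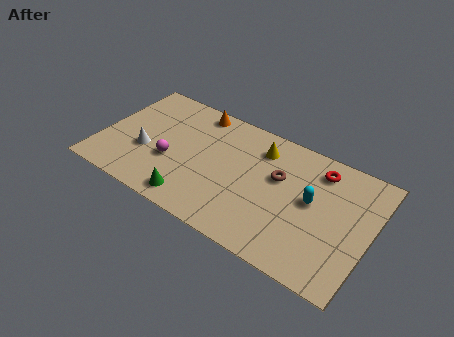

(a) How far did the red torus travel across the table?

3.0

From (12.5, 3.5) to (10.6, 5.8), the red torus covered √(1.9² + 2.3²) ≈ 3.0 units.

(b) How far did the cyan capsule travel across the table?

2.4

From (11.5, 1.7) to (10.5, 3.9), the cyan capsule covered √(1.0² + 2.2²) ≈ 2.4 units.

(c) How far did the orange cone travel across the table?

2.1

The orange cone was near (5.3, 4.5) before and (4.3, 6.3) after, so it travelled √(1.0² + 1.8²) ≈ 2.1 units.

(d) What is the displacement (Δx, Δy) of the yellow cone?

(-2.3, -0.7)

From the two frames, the yellow cone sits at roughly (10.0, 6.3) before and (7.7, 5.6) after.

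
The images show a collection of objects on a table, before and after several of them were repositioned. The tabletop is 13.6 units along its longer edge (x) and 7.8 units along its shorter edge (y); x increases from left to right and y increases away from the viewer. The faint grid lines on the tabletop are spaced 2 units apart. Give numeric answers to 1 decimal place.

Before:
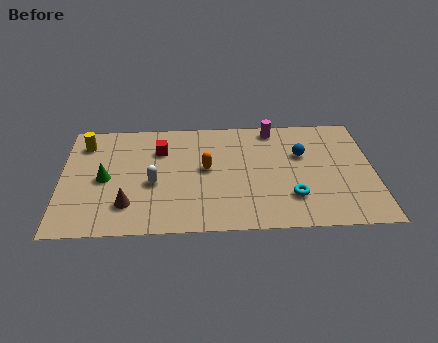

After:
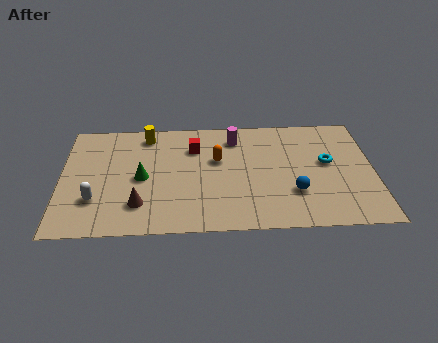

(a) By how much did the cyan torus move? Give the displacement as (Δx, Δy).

(1.6, 2.3)

The cyan torus was at about (10.0, 2.1) and moved to about (11.6, 4.4).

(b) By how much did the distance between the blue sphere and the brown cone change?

-1.5

Before: roughly 8.2 units apart; after: 6.7. That's 1.5 units closer together.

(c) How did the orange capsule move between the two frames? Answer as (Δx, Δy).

(0.5, 0.6)

The orange capsule started near (6.3, 4.2) and ended near (6.8, 4.8).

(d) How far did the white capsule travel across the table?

2.7

The white capsule was near (4.0, 3.3) before and (1.5, 2.3) after, so it travelled √(2.5² + 1.0²) ≈ 2.7 units.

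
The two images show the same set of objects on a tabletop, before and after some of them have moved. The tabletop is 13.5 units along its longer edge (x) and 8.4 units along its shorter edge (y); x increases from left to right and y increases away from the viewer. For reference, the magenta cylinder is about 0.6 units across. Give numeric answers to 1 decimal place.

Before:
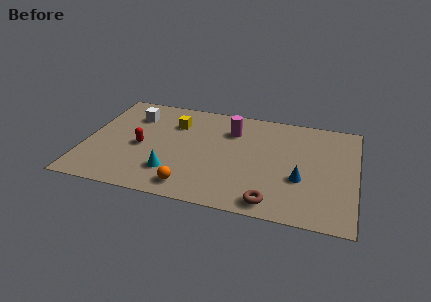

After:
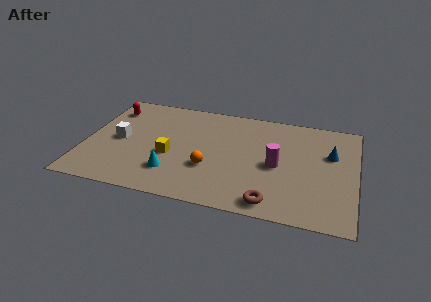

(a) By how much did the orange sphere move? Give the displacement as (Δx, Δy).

(0.8, 1.7)

The orange sphere started near (5.5, 1.2) and ended near (6.3, 2.9).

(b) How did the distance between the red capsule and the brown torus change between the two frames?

+2.9

Before: roughly 7.3 units apart; after: 10.2. That's 2.9 units further apart.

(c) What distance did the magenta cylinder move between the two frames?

3.3

The magenta cylinder moved from about (7.2, 6.2) to (9.6, 3.9), a distance of √(2.4² + 2.3²) ≈ 3.3.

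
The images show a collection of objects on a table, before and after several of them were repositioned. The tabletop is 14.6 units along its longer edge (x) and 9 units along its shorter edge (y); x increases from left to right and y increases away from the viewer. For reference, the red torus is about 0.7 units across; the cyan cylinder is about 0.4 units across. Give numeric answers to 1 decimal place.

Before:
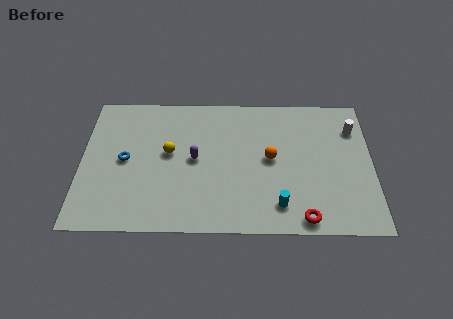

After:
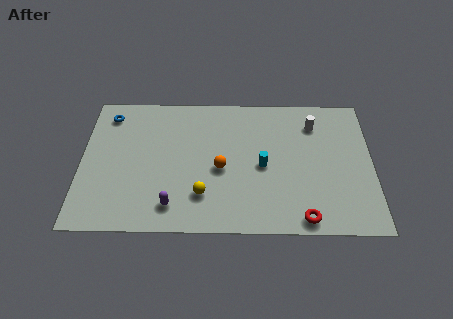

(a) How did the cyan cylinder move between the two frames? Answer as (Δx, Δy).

(-0.8, 2.5)

The cyan cylinder started near (9.9, 1.7) and ended near (9.1, 4.2).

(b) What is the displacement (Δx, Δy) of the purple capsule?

(-1.1, -3.0)

The purple capsule started near (5.7, 4.6) and ended near (4.6, 1.6).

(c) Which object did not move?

the red torus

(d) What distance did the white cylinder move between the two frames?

2.0

From (13.7, 6.7) to (11.7, 7.0), the white cylinder covered √(2.0² + 0.3²) ≈ 2.0 units.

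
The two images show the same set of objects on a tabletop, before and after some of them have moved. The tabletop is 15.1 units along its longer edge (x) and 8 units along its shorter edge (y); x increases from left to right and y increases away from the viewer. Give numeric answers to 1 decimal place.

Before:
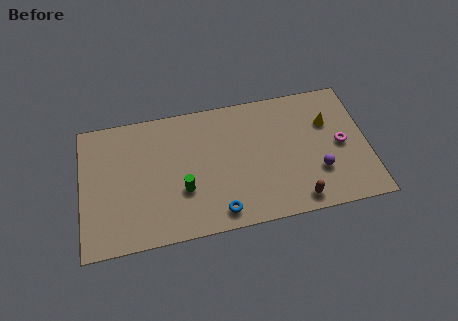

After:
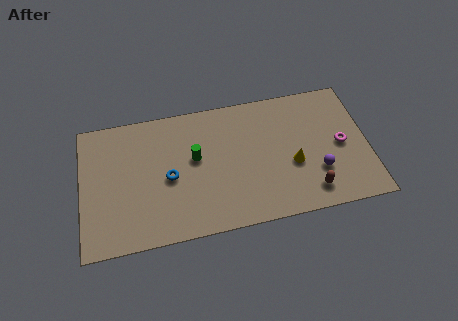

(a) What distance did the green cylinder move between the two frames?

1.9

The green cylinder was near (5.3, 2.8) before and (6.0, 4.6) after, so it travelled √(0.7² + 1.8²) ≈ 1.9 units.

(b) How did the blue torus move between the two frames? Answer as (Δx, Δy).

(-2.5, 2.6)

The blue torus started near (7.1, 1.1) and ended near (4.6, 3.7).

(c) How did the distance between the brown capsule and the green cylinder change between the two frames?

+0.5

The distance was about 6.2 in the first image and 6.7 in the second, so they moved 0.5 units further apart.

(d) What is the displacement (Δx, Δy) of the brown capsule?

(0.7, 0.4)

The brown capsule was at about (11.2, 1.0) and moved to about (11.9, 1.4).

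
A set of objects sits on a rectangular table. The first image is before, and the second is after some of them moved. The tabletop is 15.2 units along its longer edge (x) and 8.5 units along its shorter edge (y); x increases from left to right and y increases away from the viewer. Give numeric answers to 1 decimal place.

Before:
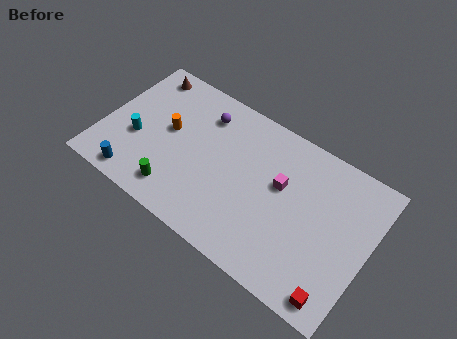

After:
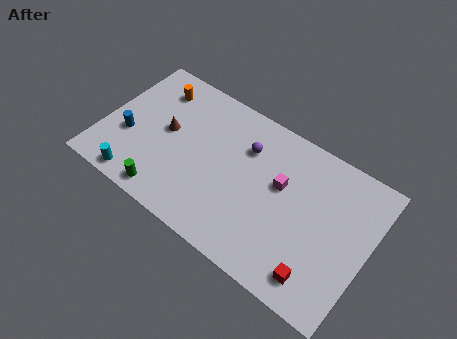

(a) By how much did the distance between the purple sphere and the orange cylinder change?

+2.9

They were about 2.6 units apart before and 5.5 after — 2.9 units further apart.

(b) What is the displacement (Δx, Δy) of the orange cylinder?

(-1.2, 2.1)

From the two frames, the orange cylinder sits at roughly (3.6, 4.7) before and (2.4, 6.8) after.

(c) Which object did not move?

the magenta cube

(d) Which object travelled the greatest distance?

the brown cone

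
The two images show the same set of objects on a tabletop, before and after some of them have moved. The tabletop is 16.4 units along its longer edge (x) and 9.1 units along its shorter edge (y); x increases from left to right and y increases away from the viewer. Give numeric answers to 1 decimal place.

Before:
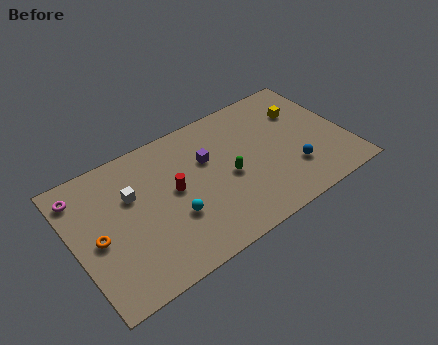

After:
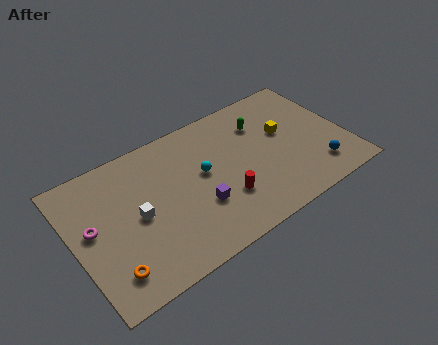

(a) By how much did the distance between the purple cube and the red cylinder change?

-0.9

Before: roughly 2.4 units apart; after: 1.5. That's 0.9 units closer together.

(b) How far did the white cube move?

1.5

The white cube was near (3.6, 5.9) before and (3.7, 4.4) after, so it travelled √(0.1² + 1.5²) ≈ 1.5 units.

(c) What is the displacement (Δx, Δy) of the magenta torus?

(0.3, -2.5)

The magenta torus was at about (0.8, 7.5) and moved to about (1.1, 5.0).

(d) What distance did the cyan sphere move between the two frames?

2.8

The cyan sphere moved from about (5.7, 3.2) to (7.8, 5.1), a distance of √(2.1² + 1.9²) ≈ 2.8.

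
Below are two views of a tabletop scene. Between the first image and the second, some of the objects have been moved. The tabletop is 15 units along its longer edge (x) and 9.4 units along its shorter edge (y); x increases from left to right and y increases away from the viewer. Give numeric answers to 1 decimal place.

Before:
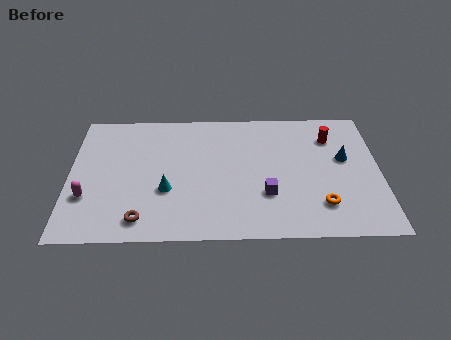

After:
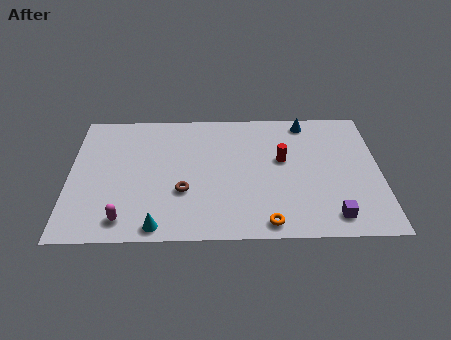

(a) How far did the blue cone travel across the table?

3.3

The blue cone moved from about (13.3, 5.5) to (11.5, 8.3), a distance of √(1.8² + 2.8²) ≈ 3.3.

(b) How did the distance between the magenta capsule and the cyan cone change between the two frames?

-2.1

The distance was about 3.8 in the first image and 1.7 in the second, so they moved 2.1 units closer together.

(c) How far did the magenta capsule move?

2.4

The magenta capsule moved from about (0.9, 3.0) to (2.7, 1.4), a distance of √(1.8² + 1.6²) ≈ 2.4.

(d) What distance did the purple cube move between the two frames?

3.5

From (9.5, 3.0) to (12.6, 1.4), the purple cube covered √(3.1² + 1.6²) ≈ 3.5 units.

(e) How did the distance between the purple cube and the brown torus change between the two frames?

+1.1

Before: roughly 6.2 units apart; after: 7.3. That's 1.1 units further apart.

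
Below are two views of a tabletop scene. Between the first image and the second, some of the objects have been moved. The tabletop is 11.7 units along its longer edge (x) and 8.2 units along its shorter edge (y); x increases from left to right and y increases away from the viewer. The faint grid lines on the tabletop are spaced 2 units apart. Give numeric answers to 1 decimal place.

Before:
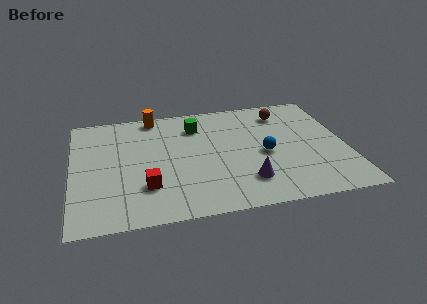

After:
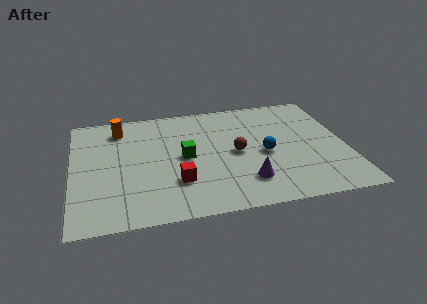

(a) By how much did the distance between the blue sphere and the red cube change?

-1.3

They were about 5.3 units apart before and 4.0 after — 1.3 units closer together.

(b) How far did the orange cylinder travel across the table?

1.7

The orange cylinder moved from about (3.6, 7.4) to (2.1, 6.7), a distance of √(1.5² + 0.7²) ≈ 1.7.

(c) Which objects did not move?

the purple cone and the blue sphere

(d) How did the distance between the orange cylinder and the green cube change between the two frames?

+1.6

Before: roughly 2.1 units apart; after: 3.7. That's 1.6 units further apart.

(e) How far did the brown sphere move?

3.4

The brown sphere moved from about (9.2, 6.6) to (7.0, 4.0), a distance of √(2.2² + 2.6²) ≈ 3.4.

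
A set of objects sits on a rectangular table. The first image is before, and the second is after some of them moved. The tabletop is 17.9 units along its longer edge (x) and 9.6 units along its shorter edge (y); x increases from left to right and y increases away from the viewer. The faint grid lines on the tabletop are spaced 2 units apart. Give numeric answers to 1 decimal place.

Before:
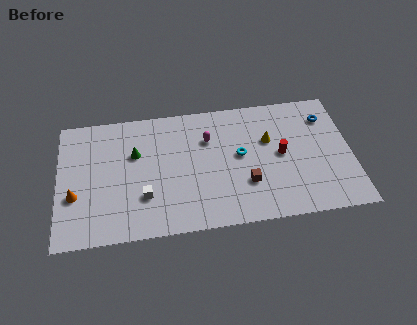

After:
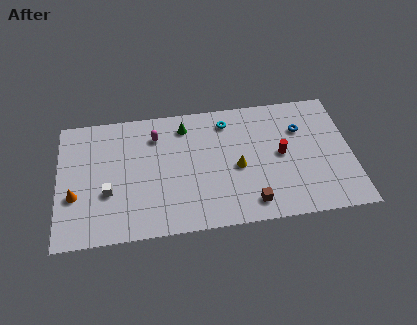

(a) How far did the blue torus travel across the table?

1.7

The blue torus moved from about (16.5, 7.4) to (14.9, 6.7), a distance of √(1.6² + 0.7²) ≈ 1.7.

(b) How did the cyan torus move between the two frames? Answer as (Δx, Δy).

(-0.7, 2.7)

The cyan torus started near (11.1, 5.2) and ended near (10.4, 7.9).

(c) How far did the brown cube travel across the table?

1.5

The brown cube was near (11.4, 3.0) before and (11.6, 1.5) after, so it travelled √(0.2² + 1.5²) ≈ 1.5 units.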